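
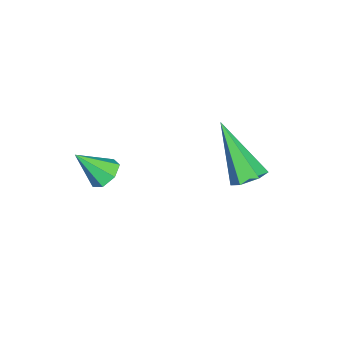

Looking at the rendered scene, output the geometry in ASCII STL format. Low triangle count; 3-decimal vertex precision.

solid 
facet normal 0.407 0.502 -0.763
outer loop
vertex -1.091 1.061 -3.007
vertex -1.389 0.723 -3.388
vertex -1.629 1.223 -3.187
endloop
endfacet
facet normal -0.041 0.679 0.733
outer loop
vertex -1.091 1.061 -3.007
vertex -1.629 1.223 -3.187
vertex -2.251 -0.343 -1.772
endloop
endfacet
facet normal 0.407 0.502 -0.763
outer loop
vertex -1.629 1.223 -3.187
vertex -1.389 0.723 -3.388
vertex -1.927 0.886 -3.568
endloop
endfacet
facet normal -0.835 0.512 0.200
outer loop
vertex -1.629 1.223 -3.187
vertex -1.927 0.886 -3.568
vertex -2.251 -0.343 -1.772
endloop
endfacet
facet normal 0.407 0.503 -0.762
outer loop
vertex -1.927 0.886 -3.568
vertex -1.389 0.723 -3.388
vertex -1.687 0.386 -3.77
endloop
endfacet
facet normal -0.891 -0.284 -0.355
outer loop
vertex -1.927 0.886 -3.568
vertex -1.687 0.386 -3.77
vertex -2.251 -0.343 -1.772
endloop
endfacet
facet normal 0.407 0.504 -0.762
outer loop
vertex -1.687 0.386 -3.77
vertex -1.389 0.723 -3.388
vertex -1.149 0.224 -3.59
endloop
endfacet
facet normal -0.150 -0.915 -0.376
outer loop
vertex -1.687 0.386 -3.77
vertex -1.149 0.224 -3.59
vertex -2.251 -0.343 -1.772
endloop
endfacet
facet normal 0.405 0.504 -0.763
outer loop
vertex -1.149 0.224 -3.59
vertex -1.389 0.723 -3.388
vertex -0.851 0.561 -3.209
endloop
endfacet
facet normal 0.645 -0.748 0.157
outer loop
vertex -1.149 0.224 -3.59
vertex -0.851 0.561 -3.209
vertex -2.251 -0.343 -1.772
endloop
endfacet
facet normal 0.405 0.503 -0.763
outer loop
vertex -0.851 0.561 -3.209
vertex -1.389 0.723 -3.388
vertex -1.091 1.061 -3.007
endloop
endfacet
facet normal 0.700 0.048 0.712
outer loop
vertex -0.851 0.561 -3.209
vertex -1.091 1.061 -3.007
vertex -2.251 -0.343 -1.772
endloop
endfacet
facet normal -0.182 0.657 -0.732
outer loop
vertex 1.873 -2.323 -0.929
vertex 1.552 -2.683 -1.172
vertex 1.422 -2.309 -0.804
endloop
endfacet
facet normal 0.252 0.447 0.858
outer loop
vertex 1.873 -2.323 -0.929
vertex 1.422 -2.309 -0.804
vertex 1.768 -3.457 -0.308
endloop
endfacet
facet normal -0.182 0.657 -0.732
outer loop
vertex 1.422 -2.309 -0.804
vertex 1.552 -2.683 -1.172
vertex 1.069 -2.577 -0.957
endloop
endfacet
facet normal -0.516 0.204 0.832
outer loop
vertex 1.422 -2.309 -0.804
vertex 1.069 -2.577 -0.957
vertex 1.768 -3.457 -0.308
endloop
endfacet
facet normal -0.182 0.657 -0.732
outer loop
vertex 1.069 -2.577 -0.957
vertex 1.552 -2.683 -1.172
vertex 1.08 -2.924 -1.271
endloop
endfacet
facet normal -0.839 -0.379 0.390
outer loop
vertex 1.069 -2.577 -0.957
vertex 1.08 -2.924 -1.271
vertex 1.768 -3.457 -0.308
endloop
endfacet
facet normal -0.182 0.657 -0.732
outer loop
vertex 1.08 -2.924 -1.271
vertex 1.552 -2.683 -1.172
vertex 1.447 -3.09 -1.511
endloop
endfacet
facet normal -0.481 -0.866 -0.136
outer loop
vertex 1.08 -2.924 -1.271
vertex 1.447 -3.09 -1.511
vertex 1.768 -3.457 -0.308
endloop
endfacet
facet normal -0.182 0.657 -0.732
outer loop
vertex 1.447 -3.09 -1.511
vertex 1.552 -2.683 -1.172
vertex 1.894 -2.948 -1.495
endloop
endfacet
facet normal 0.295 -0.889 -0.350
outer loop
vertex 1.447 -3.09 -1.511
vertex 1.894 -2.948 -1.495
vertex 1.768 -3.457 -0.308
endloop
endfacet
facet normal -0.182 0.657 -0.732
outer loop
vertex 1.894 -2.948 -1.495
vertex 1.552 -2.683 -1.172
vertex 2.083 -2.607 -1.236
endloop
endfacet
facet normal 0.898 -0.430 -0.089
outer loop
vertex 1.894 -2.948 -1.495
vertex 2.083 -2.607 -1.236
vertex 1.768 -3.457 -0.308
endloop
endfacet
facet normal -0.182 0.657 -0.732
outer loop
vertex 2.083 -2.607 -1.236
vertex 1.552 -2.683 -1.172
vertex 1.873 -2.323 -0.929
endloop
endfacet
facet normal 0.878 0.164 0.449
outer loop
vertex 2.083 -2.607 -1.236
vertex 1.873 -2.323 -0.929
vertex 1.768 -3.457 -0.308
endloop
endfacet

endsolid


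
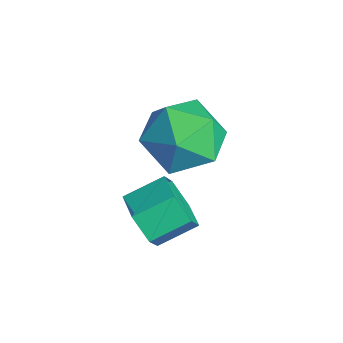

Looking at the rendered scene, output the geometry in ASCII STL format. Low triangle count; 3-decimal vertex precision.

solid 
facet normal -0.531 0.843 -0.089
outer loop
vertex -1.085 -0.746 1.786
vertex -1.919 -1.315 1.367
vertex -1.852 -1.159 2.447
endloop
endfacet
facet normal -0.078 0.884 0.462
outer loop
vertex -1.085 -0.746 1.786
vertex -1.852 -1.159 2.447
vertex -0.797 -1.215 2.732
endloop
endfacet
facet normal 0.583 0.785 0.211
outer loop
vertex -1.085 -0.746 1.786
vertex -0.797 -1.215 2.732
vertex -0.213 -1.405 1.827
endloop
endfacet
facet normal 0.539 0.683 -0.493
outer loop
vertex -1.085 -0.746 1.786
vertex -0.213 -1.405 1.827
vertex -0.906 -1.467 0.984
endloop
endfacet
facet normal -0.149 0.719 -0.679
outer loop
vertex -1.085 -0.746 1.786
vertex -0.906 -1.467 0.984
vertex -1.919 -1.315 1.367
endloop
endfacet
facet normal -0.227 0.348 0.910
outer loop
vertex -0.797 -1.215 2.732
vertex -1.852 -1.159 2.447
vertex -1.454 -2.073 2.896
endloop
endfacet
facet normal -0.959 0.282 0.019
outer loop
vertex -1.852 -1.159 2.447
vertex -1.919 -1.315 1.367
vertex -2.147 -2.135 2.053
endloop
endfacet
facet normal -0.342 0.083 -0.936
outer loop
vertex -1.919 -1.315 1.367
vertex -0.906 -1.467 0.984
vertex -1.563 -2.325 1.148
endloop
endfacet
facet normal 0.771 0.024 -0.636
outer loop
vertex -0.906 -1.467 0.984
vertex -0.213 -1.405 1.827
vertex -0.508 -2.381 1.433
endloop
endfacet
facet normal 0.843 0.188 0.504
outer loop
vertex -0.213 -1.405 1.827
vertex -0.797 -1.215 2.732
vertex -0.441 -2.225 2.513
endloop
endfacet
facet normal -0.539 -0.683 0.493
outer loop
vertex -1.275 -2.794 2.094
vertex -1.454 -2.073 2.896
vertex -2.147 -2.135 2.053
endloop
endfacet
facet normal -0.583 -0.785 -0.211
outer loop
vertex -1.275 -2.794 2.094
vertex -2.147 -2.135 2.053
vertex -1.563 -2.325 1.148
endloop
endfacet
facet normal 0.078 -0.884 -0.462
outer loop
vertex -1.275 -2.794 2.094
vertex -1.563 -2.325 1.148
vertex -0.508 -2.381 1.433
endloop
endfacet
facet normal 0.531 -0.843 0.089
outer loop
vertex -1.275 -2.794 2.094
vertex -0.508 -2.381 1.433
vertex -0.441 -2.225 2.513
endloop
endfacet
facet normal 0.149 -0.719 0.679
outer loop
vertex -1.275 -2.794 2.094
vertex -0.441 -2.225 2.513
vertex -1.454 -2.073 2.896
endloop
endfacet
facet normal -0.771 -0.024 0.636
outer loop
vertex -2.147 -2.135 2.053
vertex -1.454 -2.073 2.896
vertex -1.852 -1.159 2.447
endloop
endfacet
facet normal -0.843 -0.188 -0.504
outer loop
vertex -1.563 -2.325 1.148
vertex -2.147 -2.135 2.053
vertex -1.919 -1.315 1.367
endloop
endfacet
facet normal 0.227 -0.348 -0.910
outer loop
vertex -0.508 -2.381 1.433
vertex -1.563 -2.325 1.148
vertex -0.906 -1.467 0.984
endloop
endfacet
facet normal 0.959 -0.282 -0.019
outer loop
vertex -0.441 -2.225 2.513
vertex -0.508 -2.381 1.433
vertex -0.213 -1.405 1.827
endloop
endfacet
facet normal 0.342 -0.083 0.936
outer loop
vertex -1.454 -2.073 2.896
vertex -0.441 -2.225 2.513
vertex -0.797 -1.215 2.732
endloop
endfacet
facet normal -0.052 -0.910 -0.411
outer loop
vertex 1.188 -3.327 0.921
vertex 0.743 -3.549 1.469
vertex 0.455 -3.255 0.854
endloop
endfacet
facet normal 0.122 0.401 -0.908
outer loop
vertex 1.188 -3.327 0.921
vertex 0.455 -3.255 0.854
vertex 1.242 -2.389 1.343
endloop
endfacet
facet normal 0.122 0.402 -0.908
outer loop
vertex 1.242 -2.389 1.343
vertex 0.455 -3.255 0.854
vertex 0.508 -2.318 1.276
endloop
endfacet
facet normal 0.051 0.911 0.410
outer loop
vertex 1.242 -2.389 1.343
vertex 0.508 -2.318 1.276
vertex 0.797 -2.611 1.891
endloop
endfacet
facet normal -0.052 -0.910 -0.411
outer loop
vertex 0.455 -3.255 0.854
vertex 0.743 -3.549 1.469
vertex 0.01 -3.477 1.402
endloop
endfacet
facet normal -0.797 0.285 -0.532
outer loop
vertex 0.455 -3.255 0.854
vertex 0.01 -3.477 1.402
vertex 0.508 -2.318 1.276
endloop
endfacet
facet normal -0.797 0.285 -0.533
outer loop
vertex 0.508 -2.318 1.276
vertex 0.01 -3.477 1.402
vertex 0.063 -2.539 1.824
endloop
endfacet
facet normal 0.052 0.911 0.410
outer loop
vertex 0.508 -2.318 1.276
vertex 0.063 -2.539 1.824
vertex 0.797 -2.611 1.891
endloop
endfacet
facet normal -0.052 -0.910 -0.411
outer loop
vertex 0.01 -3.477 1.402
vertex 0.743 -3.549 1.469
vertex 0.298 -3.771 2.017
endloop
endfacet
facet normal -0.920 -0.117 0.375
outer loop
vertex 0.01 -3.477 1.402
vertex 0.298 -3.771 2.017
vertex 0.063 -2.539 1.824
endloop
endfacet
facet normal -0.919 -0.116 0.376
outer loop
vertex 0.063 -2.539 1.824
vertex 0.298 -3.771 2.017
vertex 0.352 -2.833 2.439
endloop
endfacet
facet normal 0.052 0.910 0.411
outer loop
vertex 0.063 -2.539 1.824
vertex 0.352 -2.833 2.439
vertex 0.797 -2.611 1.891
endloop
endfacet
facet normal -0.051 -0.911 -0.410
outer loop
vertex 0.298 -3.771 2.017
vertex 0.743 -3.549 1.469
vertex 1.032 -3.842 2.084
endloop
endfacet
facet normal -0.122 -0.401 0.908
outer loop
vertex 0.298 -3.771 2.017
vertex 1.032 -3.842 2.084
vertex 0.352 -2.833 2.439
endloop
endfacet
facet normal -0.122 -0.402 0.908
outer loop
vertex 0.352 -2.833 2.439
vertex 1.032 -3.842 2.084
vertex 1.085 -2.905 2.506
endloop
endfacet
facet normal 0.052 0.910 0.411
outer loop
vertex 0.352 -2.833 2.439
vertex 1.085 -2.905 2.506
vertex 0.797 -2.611 1.891
endloop
endfacet
facet normal -0.052 -0.911 -0.410
outer loop
vertex 1.032 -3.842 2.084
vertex 0.743 -3.549 1.469
vertex 1.477 -3.621 1.536
endloop
endfacet
facet normal 0.797 -0.285 0.532
outer loop
vertex 1.032 -3.842 2.084
vertex 1.477 -3.621 1.536
vertex 1.085 -2.905 2.506
endloop
endfacet
facet normal 0.797 -0.285 0.532
outer loop
vertex 1.085 -2.905 2.506
vertex 1.477 -3.621 1.536
vertex 1.53 -2.683 1.958
endloop
endfacet
facet normal 0.052 0.910 0.411
outer loop
vertex 1.085 -2.905 2.506
vertex 1.53 -2.683 1.958
vertex 0.797 -2.611 1.891
endloop
endfacet
facet normal -0.052 -0.910 -0.411
outer loop
vertex 1.477 -3.621 1.536
vertex 0.743 -3.549 1.469
vertex 1.188 -3.327 0.921
endloop
endfacet
facet normal 0.919 0.117 -0.376
outer loop
vertex 1.477 -3.621 1.536
vertex 1.188 -3.327 0.921
vertex 1.53 -2.683 1.958
endloop
endfacet
facet normal 0.920 0.116 -0.375
outer loop
vertex 1.53 -2.683 1.958
vertex 1.188 -3.327 0.921
vertex 1.242 -2.389 1.343
endloop
endfacet
facet normal 0.052 0.910 0.411
outer loop
vertex 1.53 -2.683 1.958
vertex 1.242 -2.389 1.343
vertex 0.797 -2.611 1.891
endloop
endfacet

endsolid


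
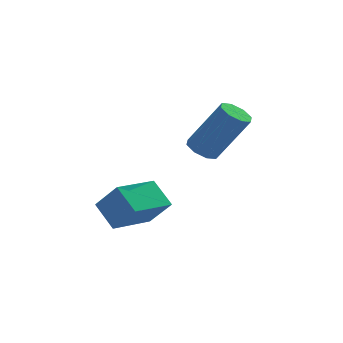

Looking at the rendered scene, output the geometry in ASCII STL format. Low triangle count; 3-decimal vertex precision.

solid 
facet normal -0.523 0.132 -0.842
outer loop
vertex 3.017 2.322 0.021
vertex 2.739 1.87 0.123
vertex 2.676 2.392 0.244
endloop
endfacet
facet normal 0.214 0.977 0.021
outer loop
vertex 3.017 2.322 0.021
vertex 2.676 2.392 0.244
vertex 3.959 2.082 1.536
endloop
endfacet
facet normal 0.215 0.976 0.021
outer loop
vertex 3.959 2.082 1.536
vertex 2.676 2.392 0.244
vertex 3.619 2.152 1.759
endloop
endfacet
facet normal 0.524 -0.134 0.841
outer loop
vertex 3.959 2.082 1.536
vertex 3.619 2.152 1.759
vertex 3.681 1.63 1.637
endloop
endfacet
facet normal -0.523 0.132 -0.842
outer loop
vertex 2.676 2.392 0.244
vertex 2.739 1.87 0.123
vertex 2.372 2.157 0.396
endloop
endfacet
facet normal -0.429 0.812 0.396
outer loop
vertex 2.676 2.392 0.244
vertex 2.372 2.157 0.396
vertex 3.619 2.152 1.759
endloop
endfacet
facet normal -0.429 0.812 0.396
outer loop
vertex 3.619 2.152 1.759
vertex 2.372 2.157 0.396
vertex 3.315 1.917 1.911
endloop
endfacet
facet normal 0.524 -0.134 0.841
outer loop
vertex 3.619 2.152 1.759
vertex 3.315 1.917 1.911
vertex 3.681 1.63 1.637
endloop
endfacet
facet normal -0.523 0.132 -0.842
outer loop
vertex 2.372 2.157 0.396
vertex 2.739 1.87 0.123
vertex 2.283 1.754 0.388
endloop
endfacet
facet normal -0.824 0.171 0.540
outer loop
vertex 2.372 2.157 0.396
vertex 2.283 1.754 0.388
vertex 3.315 1.917 1.911
endloop
endfacet
facet normal -0.824 0.170 0.540
outer loop
vertex 3.315 1.917 1.911
vertex 2.283 1.754 0.388
vertex 3.226 1.514 1.902
endloop
endfacet
facet normal 0.524 -0.135 0.841
outer loop
vertex 3.315 1.917 1.911
vertex 3.226 1.514 1.902
vertex 3.681 1.63 1.637
endloop
endfacet
facet normal -0.523 0.134 -0.842
outer loop
vertex 2.283 1.754 0.388
vertex 2.739 1.87 0.123
vertex 2.461 1.418 0.224
endloop
endfacet
facet normal -0.735 -0.569 0.368
outer loop
vertex 2.283 1.754 0.388
vertex 2.461 1.418 0.224
vertex 3.226 1.514 1.902
endloop
endfacet
facet normal -0.737 -0.567 0.368
outer loop
vertex 3.226 1.514 1.902
vertex 2.461 1.418 0.224
vertex 3.403 1.178 1.739
endloop
endfacet
facet normal 0.524 -0.132 0.841
outer loop
vertex 3.226 1.514 1.902
vertex 3.403 1.178 1.739
vertex 3.681 1.63 1.637
endloop
endfacet
facet normal -0.524 0.134 -0.841
outer loop
vertex 2.461 1.418 0.224
vertex 2.739 1.87 0.123
vertex 2.801 1.348 0.001
endloop
endfacet
facet normal -0.215 -0.976 -0.021
outer loop
vertex 2.461 1.418 0.224
vertex 2.801 1.348 0.001
vertex 3.403 1.178 1.739
endloop
endfacet
facet normal -0.214 -0.977 -0.021
outer loop
vertex 3.403 1.178 1.739
vertex 2.801 1.348 0.001
vertex 3.744 1.108 1.516
endloop
endfacet
facet normal 0.523 -0.132 0.842
outer loop
vertex 3.403 1.178 1.739
vertex 3.744 1.108 1.516
vertex 3.681 1.63 1.637
endloop
endfacet
facet normal -0.524 0.134 -0.841
outer loop
vertex 2.801 1.348 0.001
vertex 2.739 1.87 0.123
vertex 3.105 1.583 -0.151
endloop
endfacet
facet normal 0.429 -0.812 -0.396
outer loop
vertex 2.801 1.348 0.001
vertex 3.105 1.583 -0.151
vertex 3.744 1.108 1.516
endloop
endfacet
facet normal 0.429 -0.812 -0.396
outer loop
vertex 3.744 1.108 1.516
vertex 3.105 1.583 -0.151
vertex 4.048 1.343 1.364
endloop
endfacet
facet normal 0.523 -0.132 0.842
outer loop
vertex 3.744 1.108 1.516
vertex 4.048 1.343 1.364
vertex 3.681 1.63 1.637
endloop
endfacet
facet normal -0.524 0.135 -0.841
outer loop
vertex 3.105 1.583 -0.151
vertex 2.739 1.87 0.123
vertex 3.194 1.986 -0.142
endloop
endfacet
facet normal 0.824 -0.170 -0.540
outer loop
vertex 3.105 1.583 -0.151
vertex 3.194 1.986 -0.142
vertex 4.048 1.343 1.364
endloop
endfacet
facet normal 0.824 -0.171 -0.540
outer loop
vertex 4.048 1.343 1.364
vertex 3.194 1.986 -0.142
vertex 4.137 1.746 1.372
endloop
endfacet
facet normal 0.523 -0.132 0.842
outer loop
vertex 4.048 1.343 1.364
vertex 4.137 1.746 1.372
vertex 3.681 1.63 1.637
endloop
endfacet
facet normal -0.524 0.132 -0.841
outer loop
vertex 3.194 1.986 -0.142
vertex 2.739 1.87 0.123
vertex 3.017 2.322 0.021
endloop
endfacet
facet normal 0.737 0.567 -0.369
outer loop
vertex 3.194 1.986 -0.142
vertex 3.017 2.322 0.021
vertex 4.137 1.746 1.372
endloop
endfacet
facet normal 0.736 0.569 -0.367
outer loop
vertex 4.137 1.746 1.372
vertex 3.017 2.322 0.021
vertex 3.959 2.082 1.536
endloop
endfacet
facet normal 0.523 -0.134 0.842
outer loop
vertex 4.137 1.746 1.372
vertex 3.959 2.082 1.536
vertex 3.681 1.63 1.637
endloop
endfacet
facet normal -0.512 0.394 -0.763
outer loop
vertex -0.496 -0.48 -0.768
vertex 0.6 0.451 -1.022
vertex -0.078 -1.142 -1.39
endloop
endfacet
facet normal -0.750 -0.638 0.174
outer loop
vertex 0.48 -1.571 -0.558
vertex -0.496 -0.48 -0.768
vertex -0.078 -1.142 -1.39
endloop
endfacet
facet normal -0.512 0.394 -0.763
outer loop
vertex -0.078 -1.142 -1.39
vertex 0.6 0.451 -1.022
vertex 1.018 -0.211 -1.644
endloop
endfacet
facet normal 0.418 -0.662 -0.622
outer loop
vertex 1.018 -0.211 -1.644
vertex 0.48 -1.571 -0.558
vertex -0.078 -1.142 -1.39
endloop
endfacet
facet normal -0.418 0.662 0.622
outer loop
vertex -0.496 -0.48 -0.768
vertex 1.158 0.022 -0.19
vertex 0.6 0.451 -1.022
endloop
endfacet
facet normal -0.750 -0.638 0.174
outer loop
vertex 0.062 -0.909 0.064
vertex -0.496 -0.48 -0.768
vertex 0.48 -1.571 -0.558
endloop
endfacet
facet normal -0.418 0.662 0.622
outer loop
vertex 0.062 -0.909 0.064
vertex 1.158 0.022 -0.19
vertex -0.496 -0.48 -0.768
endloop
endfacet
facet normal 0.750 0.638 -0.174
outer loop
vertex 0.6 0.451 -1.022
vertex 1.158 0.022 -0.19
vertex 1.018 -0.211 -1.644
endloop
endfacet
facet normal 0.418 -0.662 -0.622
outer loop
vertex 1.576 -0.64 -0.812
vertex 0.48 -1.571 -0.558
vertex 1.018 -0.211 -1.644
endloop
endfacet
facet normal 0.750 0.638 -0.174
outer loop
vertex 1.018 -0.211 -1.644
vertex 1.158 0.022 -0.19
vertex 1.576 -0.64 -0.812
endloop
endfacet
facet normal 0.512 -0.394 0.763
outer loop
vertex 1.576 -0.64 -0.812
vertex 0.062 -0.909 0.064
vertex 0.48 -1.571 -0.558
endloop
endfacet
facet normal 0.512 -0.394 0.763
outer loop
vertex 1.158 0.022 -0.19
vertex 0.062 -0.909 0.064
vertex 1.576 -0.64 -0.812
endloop
endfacet

endsolid


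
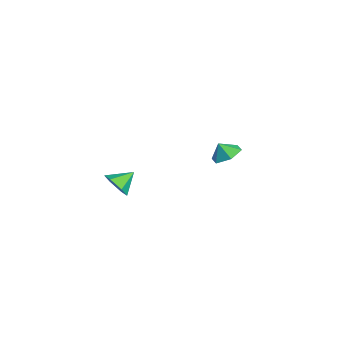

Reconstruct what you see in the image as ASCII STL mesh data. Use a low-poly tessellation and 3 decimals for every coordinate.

solid 
facet normal 0.226 -0.836 -0.500
outer loop
vertex 4.554 -4.117 0.708
vertex 3.663 -4.209 0.46
vertex 4.249 -3.728 -0.08
endloop
endfacet
facet normal 0.675 0.731 0.100
outer loop
vertex 4.554 -4.117 0.708
vertex 4.249 -3.728 -0.08
vertex 3.357 -3.071 1.14
endloop
endfacet
facet normal 0.225 -0.836 -0.500
outer loop
vertex 4.249 -3.728 -0.08
vertex 3.663 -4.209 0.46
vertex 3.357 -3.82 -0.328
endloop
endfacet
facet normal 0.034 0.890 -0.454
outer loop
vertex 4.249 -3.728 -0.08
vertex 3.357 -3.82 -0.328
vertex 3.357 -3.071 1.14
endloop
endfacet
facet normal 0.224 -0.836 -0.500
outer loop
vertex 3.357 -3.82 -0.328
vertex 3.663 -4.209 0.46
vertex 2.771 -4.3 0.212
endloop
endfacet
facet normal -0.754 0.585 -0.298
outer loop
vertex 3.357 -3.82 -0.328
vertex 2.771 -4.3 0.212
vertex 3.357 -3.071 1.14
endloop
endfacet
facet normal 0.224 -0.836 -0.501
outer loop
vertex 2.771 -4.3 0.212
vertex 3.663 -4.209 0.46
vertex 3.077 -4.689 0.999
endloop
endfacet
facet normal -0.904 0.121 0.411
outer loop
vertex 2.771 -4.3 0.212
vertex 3.077 -4.689 0.999
vertex 3.357 -3.071 1.14
endloop
endfacet
facet normal 0.224 -0.836 -0.501
outer loop
vertex 3.077 -4.689 0.999
vertex 3.663 -4.209 0.46
vertex 3.969 -4.598 1.247
endloop
endfacet
facet normal -0.264 -0.038 0.964
outer loop
vertex 3.077 -4.689 0.999
vertex 3.969 -4.598 1.247
vertex 3.357 -3.071 1.14
endloop
endfacet
facet normal 0.226 -0.836 -0.501
outer loop
vertex 3.969 -4.598 1.247
vertex 3.663 -4.209 0.46
vertex 4.554 -4.117 0.708
endloop
endfacet
facet normal 0.525 0.267 0.808
outer loop
vertex 3.969 -4.598 1.247
vertex 4.554 -4.117 0.708
vertex 3.357 -3.071 1.14
endloop
endfacet
facet normal 0.242 0.447 -0.861
outer loop
vertex -0.709 3.977 -1.78
vertex -1.726 4.048 -2.029
vertex -1.261 4.823 -1.496
endloop
endfacet
facet normal 0.447 -0.008 0.894
outer loop
vertex -0.709 3.977 -1.78
vertex -1.261 4.823 -1.496
vertex -1.974 3.592 -1.151
endloop
endfacet
facet normal 0.242 0.447 -0.861
outer loop
vertex -1.261 4.823 -1.496
vertex -1.726 4.048 -2.029
vertex -2.278 4.895 -1.745
endloop
endfacet
facet normal -0.196 0.368 0.909
outer loop
vertex -1.261 4.823 -1.496
vertex -2.278 4.895 -1.745
vertex -1.974 3.592 -1.151
endloop
endfacet
facet normal 0.243 0.447 -0.861
outer loop
vertex -2.278 4.895 -1.745
vertex -1.726 4.048 -2.029
vertex -2.744 4.119 -2.279
endloop
endfacet
facet normal -0.806 0.080 0.587
outer loop
vertex -2.278 4.895 -1.745
vertex -2.744 4.119 -2.279
vertex -1.974 3.592 -1.151
endloop
endfacet
facet normal 0.243 0.447 -0.861
outer loop
vertex -2.744 4.119 -2.279
vertex -1.726 4.048 -2.029
vertex -2.192 3.272 -2.563
endloop
endfacet
facet normal -0.770 -0.586 0.252
outer loop
vertex -2.744 4.119 -2.279
vertex -2.192 3.272 -2.563
vertex -1.974 3.592 -1.151
endloop
endfacet
facet normal 0.243 0.447 -0.861
outer loop
vertex -2.192 3.272 -2.563
vertex -1.726 4.048 -2.029
vertex -1.174 3.201 -2.313
endloop
endfacet
facet normal -0.126 -0.963 0.238
outer loop
vertex -2.192 3.272 -2.563
vertex -1.174 3.201 -2.313
vertex -1.974 3.592 -1.151
endloop
endfacet
facet normal 0.242 0.447 -0.861
outer loop
vertex -1.174 3.201 -2.313
vertex -1.726 4.048 -2.029
vertex -0.709 3.977 -1.78
endloop
endfacet
facet normal 0.483 -0.674 0.559
outer loop
vertex -1.174 3.201 -2.313
vertex -0.709 3.977 -1.78
vertex -1.974 3.592 -1.151
endloop
endfacet

endsolid


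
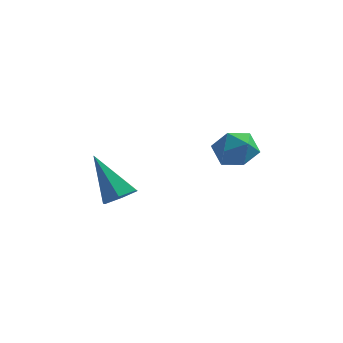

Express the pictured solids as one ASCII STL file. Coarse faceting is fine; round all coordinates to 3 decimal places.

solid 
facet normal 0.344 -0.050 0.937
outer loop
vertex -0.918 1.058 0.222
vertex -1.439 0.474 0.382
vertex -0.711 0.295 0.105
endloop
endfacet
facet normal 0.858 0.158 0.489
outer loop
vertex -0.918 1.058 0.222
vertex -0.711 0.295 0.105
vertex -0.507 0.851 -0.432
endloop
endfacet
facet normal 0.639 0.752 0.163
outer loop
vertex -0.918 1.058 0.222
vertex -0.507 0.851 -0.432
vertex -1.109 1.374 -0.487
endloop
endfacet
facet normal -0.011 0.912 0.410
outer loop
vertex -0.918 1.058 0.222
vertex -1.109 1.374 -0.487
vertex -1.685 1.141 0.016
endloop
endfacet
facet normal -0.194 0.416 0.888
outer loop
vertex -0.918 1.058 0.222
vertex -1.685 1.141 0.016
vertex -1.439 0.474 0.382
endloop
endfacet
facet normal 0.937 -0.350 -0.007
outer loop
vertex -0.507 0.851 -0.432
vertex -0.711 0.295 0.105
vertex -0.775 0.139 -0.676
endloop
endfacet
facet normal 0.105 -0.687 0.719
outer loop
vertex -0.711 0.295 0.105
vertex -1.439 0.474 0.382
vertex -1.351 -0.094 -0.173
endloop
endfacet
facet normal -0.765 0.069 0.640
outer loop
vertex -1.439 0.474 0.382
vertex -1.685 1.141 0.016
vertex -1.953 0.429 -0.228
endloop
endfacet
facet normal -0.471 0.872 -0.136
outer loop
vertex -1.685 1.141 0.016
vertex -1.109 1.374 -0.487
vertex -1.749 0.985 -0.765
endloop
endfacet
facet normal 0.581 0.613 -0.535
outer loop
vertex -1.109 1.374 -0.487
vertex -0.507 0.851 -0.432
vertex -1.021 0.806 -1.042
endloop
endfacet
facet normal 0.011 -0.912 -0.410
outer loop
vertex -1.542 0.222 -0.882
vertex -0.775 0.139 -0.676
vertex -1.351 -0.094 -0.173
endloop
endfacet
facet normal -0.639 -0.752 -0.163
outer loop
vertex -1.542 0.222 -0.882
vertex -1.351 -0.094 -0.173
vertex -1.953 0.429 -0.228
endloop
endfacet
facet normal -0.858 -0.158 -0.489
outer loop
vertex -1.542 0.222 -0.882
vertex -1.953 0.429 -0.228
vertex -1.749 0.985 -0.765
endloop
endfacet
facet normal -0.344 0.050 -0.937
outer loop
vertex -1.542 0.222 -0.882
vertex -1.749 0.985 -0.765
vertex -1.021 0.806 -1.042
endloop
endfacet
facet normal 0.194 -0.416 -0.888
outer loop
vertex -1.542 0.222 -0.882
vertex -1.021 0.806 -1.042
vertex -0.775 0.139 -0.676
endloop
endfacet
facet normal 0.471 -0.872 0.136
outer loop
vertex -1.351 -0.094 -0.173
vertex -0.775 0.139 -0.676
vertex -0.711 0.295 0.105
endloop
endfacet
facet normal -0.581 -0.613 0.535
outer loop
vertex -1.953 0.429 -0.228
vertex -1.351 -0.094 -0.173
vertex -1.439 0.474 0.382
endloop
endfacet
facet normal -0.937 0.350 0.007
outer loop
vertex -1.749 0.985 -0.765
vertex -1.953 0.429 -0.228
vertex -1.685 1.141 0.016
endloop
endfacet
facet normal -0.105 0.687 -0.719
outer loop
vertex -1.021 0.806 -1.042
vertex -1.749 0.985 -0.765
vertex -1.109 1.374 -0.487
endloop
endfacet
facet normal 0.765 -0.069 -0.640
outer loop
vertex -0.775 0.139 -0.676
vertex -1.021 0.806 -1.042
vertex -0.507 0.851 -0.432
endloop
endfacet
facet normal 0.575 -0.223 -0.787
outer loop
vertex -3.144 -2.601 -1.068
vertex -3.474 -3.116 -1.163
vertex -3.642 -2.586 -1.436
endloop
endfacet
facet normal -0.023 0.997 0.071
outer loop
vertex -3.144 -2.601 -1.068
vertex -3.642 -2.586 -1.436
vertex -4.486 -2.724 0.223
endloop
endfacet
facet normal 0.574 -0.224 -0.787
outer loop
vertex -3.642 -2.586 -1.436
vertex -3.474 -3.116 -1.163
vertex -3.973 -3.102 -1.531
endloop
endfacet
facet normal -0.761 0.551 -0.341
outer loop
vertex -3.642 -2.586 -1.436
vertex -3.973 -3.102 -1.531
vertex -4.486 -2.724 0.223
endloop
endfacet
facet normal 0.574 -0.224 -0.787
outer loop
vertex -3.973 -3.102 -1.531
vertex -3.474 -3.116 -1.163
vertex -3.805 -3.632 -1.258
endloop
endfacet
facet normal -0.906 -0.381 -0.183
outer loop
vertex -3.973 -3.102 -1.531
vertex -3.805 -3.632 -1.258
vertex -4.486 -2.724 0.223
endloop
endfacet
facet normal 0.574 -0.223 -0.788
outer loop
vertex -3.805 -3.632 -1.258
vertex -3.474 -3.116 -1.163
vertex -3.306 -3.647 -0.89
endloop
endfacet
facet normal -0.312 -0.867 0.388
outer loop
vertex -3.805 -3.632 -1.258
vertex -3.306 -3.647 -0.89
vertex -4.486 -2.724 0.223
endloop
endfacet
facet normal 0.575 -0.223 -0.787
outer loop
vertex -3.306 -3.647 -0.89
vertex -3.474 -3.116 -1.163
vertex -2.976 -3.131 -0.795
endloop
endfacet
facet normal 0.427 -0.420 0.801
outer loop
vertex -3.306 -3.647 -0.89
vertex -2.976 -3.131 -0.795
vertex -4.486 -2.724 0.223
endloop
endfacet
facet normal 0.575 -0.223 -0.787
outer loop
vertex -2.976 -3.131 -0.795
vertex -3.474 -3.116 -1.163
vertex -3.144 -2.601 -1.068
endloop
endfacet
facet normal 0.571 0.512 0.642
outer loop
vertex -2.976 -3.131 -0.795
vertex -3.144 -2.601 -1.068
vertex -4.486 -2.724 0.223
endloop
endfacet

endsolid


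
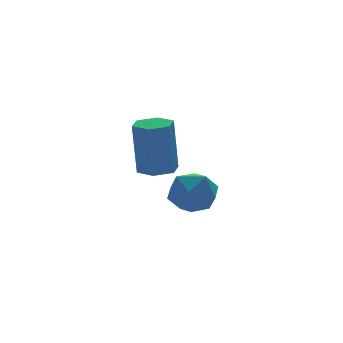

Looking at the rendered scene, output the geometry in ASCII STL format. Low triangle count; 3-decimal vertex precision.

solid 
facet normal 0.058 0.197 0.979
outer loop
vertex 2.057 4.1 0.305
vertex 1.088 3.618 0.459
vertex 2.007 3.03 0.523
endloop
endfacet
facet normal 0.707 0.109 0.698
outer loop
vertex 2.057 4.1 0.305
vertex 2.007 3.03 0.523
vertex 2.7 3.401 -0.237
endloop
endfacet
facet normal 0.789 0.589 0.176
outer loop
vertex 2.057 4.1 0.305
vertex 2.7 3.401 -0.237
vertex 2.208 4.219 -0.771
endloop
endfacet
facet normal 0.189 0.973 0.134
outer loop
vertex 2.057 4.1 0.305
vertex 2.208 4.219 -0.771
vertex 1.212 4.353 -0.341
endloop
endfacet
facet normal -0.263 0.730 0.630
outer loop
vertex 2.057 4.1 0.305
vertex 1.212 4.353 -0.341
vertex 1.088 3.618 0.459
endloop
endfacet
facet normal 0.736 -0.541 0.407
outer loop
vertex 2.7 3.401 -0.237
vertex 2.007 3.03 0.523
vertex 2.128 2.487 -0.419
endloop
endfacet
facet normal -0.316 -0.400 0.860
outer loop
vertex 2.007 3.03 0.523
vertex 1.088 3.618 0.459
vertex 1.132 2.621 0.011
endloop
endfacet
facet normal -0.835 0.464 0.296
outer loop
vertex 1.088 3.618 0.459
vertex 1.212 4.353 -0.341
vertex 0.64 3.439 -0.523
endloop
endfacet
facet normal -0.104 0.856 -0.507
outer loop
vertex 1.212 4.353 -0.341
vertex 2.208 4.219 -0.771
vertex 1.333 3.81 -1.283
endloop
endfacet
facet normal 0.867 0.235 -0.439
outer loop
vertex 2.208 4.219 -0.771
vertex 2.7 3.401 -0.237
vertex 2.252 3.222 -1.219
endloop
endfacet
facet normal -0.189 -0.973 -0.134
outer loop
vertex 1.283 2.74 -1.065
vertex 2.128 2.487 -0.419
vertex 1.132 2.621 0.011
endloop
endfacet
facet normal -0.789 -0.589 -0.176
outer loop
vertex 1.283 2.74 -1.065
vertex 1.132 2.621 0.011
vertex 0.64 3.439 -0.523
endloop
endfacet
facet normal -0.707 -0.109 -0.698
outer loop
vertex 1.283 2.74 -1.065
vertex 0.64 3.439 -0.523
vertex 1.333 3.81 -1.283
endloop
endfacet
facet normal -0.058 -0.197 -0.979
outer loop
vertex 1.283 2.74 -1.065
vertex 1.333 3.81 -1.283
vertex 2.252 3.222 -1.219
endloop
endfacet
facet normal 0.263 -0.730 -0.630
outer loop
vertex 1.283 2.74 -1.065
vertex 2.252 3.222 -1.219
vertex 2.128 2.487 -0.419
endloop
endfacet
facet normal 0.104 -0.856 0.507
outer loop
vertex 1.132 2.621 0.011
vertex 2.128 2.487 -0.419
vertex 2.007 3.03 0.523
endloop
endfacet
facet normal -0.867 -0.235 0.439
outer loop
vertex 0.64 3.439 -0.523
vertex 1.132 2.621 0.011
vertex 1.088 3.618 0.459
endloop
endfacet
facet normal -0.736 0.541 -0.407
outer loop
vertex 1.333 3.81 -1.283
vertex 0.64 3.439 -0.523
vertex 1.212 4.353 -0.341
endloop
endfacet
facet normal 0.316 0.400 -0.860
outer loop
vertex 2.252 3.222 -1.219
vertex 1.333 3.81 -1.283
vertex 2.208 4.219 -0.771
endloop
endfacet
facet normal 0.835 -0.464 -0.296
outer loop
vertex 2.128 2.487 -0.419
vertex 2.252 3.222 -1.219
vertex 2.7 3.401 -0.237
endloop
endfacet
facet normal 0.081 0.002 -0.997
outer loop
vertex -0.65 -0.277 2.498
vertex -1.382 -0.188 2.439
vertex -0.94 0.404 2.476
endloop
endfacet
facet normal 0.917 0.393 0.075
outer loop
vertex -0.65 -0.277 2.498
vertex -0.94 0.404 2.476
vertex -0.825 -0.281 4.661
endloop
endfacet
facet normal 0.916 0.393 0.075
outer loop
vertex -0.825 -0.281 4.661
vertex -0.94 0.404 2.476
vertex -1.115 0.399 4.639
endloop
endfacet
facet normal -0.082 -0.003 0.997
outer loop
vertex -0.825 -0.281 4.661
vertex -1.115 0.399 4.639
vertex -1.558 -0.192 4.601
endloop
endfacet
facet normal 0.081 0.002 -0.997
outer loop
vertex -0.94 0.404 2.476
vertex -1.382 -0.188 2.439
vertex -1.672 0.493 2.417
endloop
endfacet
facet normal 0.120 0.993 0.012
outer loop
vertex -0.94 0.404 2.476
vertex -1.672 0.493 2.417
vertex -1.115 0.399 4.639
endloop
endfacet
facet normal 0.120 0.993 0.012
outer loop
vertex -1.115 0.399 4.639
vertex -1.672 0.493 2.417
vertex -1.847 0.488 4.58
endloop
endfacet
facet normal -0.081 -0.004 0.997
outer loop
vertex -1.115 0.399 4.639
vertex -1.847 0.488 4.58
vertex -1.558 -0.192 4.601
endloop
endfacet
facet normal 0.082 0.003 -0.997
outer loop
vertex -1.672 0.493 2.417
vertex -1.382 -0.188 2.439
vertex -2.115 -0.099 2.379
endloop
endfacet
facet normal -0.797 0.601 -0.063
outer loop
vertex -1.672 0.493 2.417
vertex -2.115 -0.099 2.379
vertex -1.847 0.488 4.58
endloop
endfacet
facet normal -0.797 0.601 -0.063
outer loop
vertex -1.847 0.488 4.58
vertex -2.115 -0.099 2.379
vertex -2.29 -0.103 4.542
endloop
endfacet
facet normal -0.081 -0.004 0.997
outer loop
vertex -1.847 0.488 4.58
vertex -2.29 -0.103 4.542
vertex -1.558 -0.192 4.601
endloop
endfacet
facet normal 0.082 0.003 -0.997
outer loop
vertex -2.115 -0.099 2.379
vertex -1.382 -0.188 2.439
vertex -1.825 -0.779 2.401
endloop
endfacet
facet normal -0.916 -0.393 -0.075
outer loop
vertex -2.115 -0.099 2.379
vertex -1.825 -0.779 2.401
vertex -2.29 -0.103 4.542
endloop
endfacet
facet normal -0.917 -0.393 -0.075
outer loop
vertex -2.29 -0.103 4.542
vertex -1.825 -0.779 2.401
vertex -2.0 -0.784 4.564
endloop
endfacet
facet normal -0.081 -0.002 0.997
outer loop
vertex -2.29 -0.103 4.542
vertex -2.0 -0.784 4.564
vertex -1.558 -0.192 4.601
endloop
endfacet
facet normal 0.081 0.004 -0.997
outer loop
vertex -1.825 -0.779 2.401
vertex -1.382 -0.188 2.439
vertex -1.093 -0.868 2.46
endloop
endfacet
facet normal -0.120 -0.993 -0.012
outer loop
vertex -1.825 -0.779 2.401
vertex -1.093 -0.868 2.46
vertex -2.0 -0.784 4.564
endloop
endfacet
facet normal -0.120 -0.993 -0.012
outer loop
vertex -2.0 -0.784 4.564
vertex -1.093 -0.868 2.46
vertex -1.268 -0.873 4.623
endloop
endfacet
facet normal -0.081 -0.002 0.997
outer loop
vertex -2.0 -0.784 4.564
vertex -1.268 -0.873 4.623
vertex -1.558 -0.192 4.601
endloop
endfacet
facet normal 0.081 0.004 -0.997
outer loop
vertex -1.093 -0.868 2.46
vertex -1.382 -0.188 2.439
vertex -0.65 -0.277 2.498
endloop
endfacet
facet normal 0.797 -0.601 0.063
outer loop
vertex -1.093 -0.868 2.46
vertex -0.65 -0.277 2.498
vertex -1.268 -0.873 4.623
endloop
endfacet
facet normal 0.797 -0.601 0.063
outer loop
vertex -1.268 -0.873 4.623
vertex -0.65 -0.277 2.498
vertex -0.825 -0.281 4.661
endloop
endfacet
facet normal -0.082 -0.003 0.997
outer loop
vertex -1.268 -0.873 4.623
vertex -0.825 -0.281 4.661
vertex -1.558 -0.192 4.601
endloop
endfacet

endsolid


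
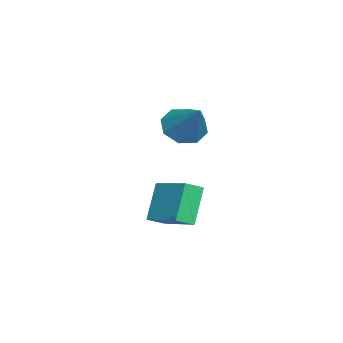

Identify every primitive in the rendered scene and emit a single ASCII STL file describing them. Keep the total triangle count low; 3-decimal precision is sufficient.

solid 
facet normal -0.683 -0.661 -0.310
outer loop
vertex 1.998 -3.314 -2.326
vertex 1.577 -2.71 -2.687
vertex 2.881 -3.554 -3.759
endloop
endfacet
facet normal 0.514 -0.737 0.440
outer loop
vertex 4.083 -2.39 -3.213
vertex 1.998 -3.314 -2.326
vertex 2.881 -3.554 -3.759
endloop
endfacet
facet normal -0.683 -0.662 -0.310
outer loop
vertex 2.881 -3.554 -3.759
vertex 1.577 -2.71 -2.687
vertex 2.459 -2.95 -4.119
endloop
endfacet
facet normal 0.519 -0.140 -0.843
outer loop
vertex 2.459 -2.95 -4.119
vertex 4.083 -2.39 -3.213
vertex 2.881 -3.554 -3.759
endloop
endfacet
facet normal -0.520 0.141 0.843
outer loop
vertex 1.998 -3.314 -2.326
vertex 2.779 -1.546 -2.141
vertex 1.577 -2.71 -2.687
endloop
endfacet
facet normal 0.514 -0.737 0.440
outer loop
vertex 3.201 -2.15 -1.781
vertex 1.998 -3.314 -2.326
vertex 4.083 -2.39 -3.213
endloop
endfacet
facet normal -0.518 0.141 0.844
outer loop
vertex 3.201 -2.15 -1.781
vertex 2.779 -1.546 -2.141
vertex 1.998 -3.314 -2.326
endloop
endfacet
facet normal -0.514 0.737 -0.440
outer loop
vertex 1.577 -2.71 -2.687
vertex 2.779 -1.546 -2.141
vertex 2.459 -2.95 -4.119
endloop
endfacet
facet normal 0.519 -0.142 -0.843
outer loop
vertex 3.662 -1.786 -3.574
vertex 4.083 -2.39 -3.213
vertex 2.459 -2.95 -4.119
endloop
endfacet
facet normal -0.514 0.737 -0.440
outer loop
vertex 2.459 -2.95 -4.119
vertex 2.779 -1.546 -2.141
vertex 3.662 -1.786 -3.574
endloop
endfacet
facet normal 0.683 0.661 0.310
outer loop
vertex 3.662 -1.786 -3.574
vertex 3.201 -2.15 -1.781
vertex 4.083 -2.39 -3.213
endloop
endfacet
facet normal 0.683 0.662 0.310
outer loop
vertex 2.779 -1.546 -2.141
vertex 3.201 -2.15 -1.781
vertex 3.662 -1.786 -3.574
endloop
endfacet
facet normal -0.648 -0.373 -0.664
outer loop
vertex 2.718 -2.436 -0.038
vertex 2.053 -2.307 0.539
vertex 2.431 -1.821 -0.103
endloop
endfacet
facet normal 0.846 0.352 -0.401
outer loop
vertex 2.718 -2.436 -0.038
vertex 2.431 -1.821 -0.103
vertex 3.227 -1.633 1.741
endloop
endfacet
facet normal -0.648 -0.373 -0.664
outer loop
vertex 2.431 -1.821 -0.103
vertex 2.053 -2.307 0.539
vertex 1.923 -1.492 0.208
endloop
endfacet
facet normal 0.405 0.875 -0.264
outer loop
vertex 2.431 -1.821 -0.103
vertex 1.923 -1.492 0.208
vertex 3.227 -1.633 1.741
endloop
endfacet
facet normal -0.648 -0.373 -0.664
outer loop
vertex 1.923 -1.492 0.208
vertex 2.053 -2.307 0.539
vertex 1.491 -1.64 0.713
endloop
endfacet
facet normal -0.115 0.976 0.188
outer loop
vertex 1.923 -1.492 0.208
vertex 1.491 -1.64 0.713
vertex 3.227 -1.633 1.741
endloop
endfacet
facet normal -0.648 -0.373 -0.663
outer loop
vertex 1.491 -1.64 0.713
vertex 2.053 -2.307 0.539
vertex 1.388 -2.179 1.117
endloop
endfacet
facet normal -0.411 0.596 0.690
outer loop
vertex 1.491 -1.64 0.713
vertex 1.388 -2.179 1.117
vertex 3.227 -1.633 1.741
endloop
endfacet
facet normal -0.648 -0.373 -0.663
outer loop
vertex 1.388 -2.179 1.117
vertex 2.053 -2.307 0.539
vertex 1.675 -2.793 1.182
endloop
endfacet
facet normal -0.309 -0.044 0.950
outer loop
vertex 1.388 -2.179 1.117
vertex 1.675 -2.793 1.182
vertex 3.227 -1.633 1.741
endloop
endfacet
facet normal -0.649 -0.373 -0.663
outer loop
vertex 1.675 -2.793 1.182
vertex 2.053 -2.307 0.539
vertex 2.183 -3.123 0.871
endloop
endfacet
facet normal 0.130 -0.566 0.814
outer loop
vertex 1.675 -2.793 1.182
vertex 2.183 -3.123 0.871
vertex 3.227 -1.633 1.741
endloop
endfacet
facet normal -0.649 -0.373 -0.663
outer loop
vertex 2.183 -3.123 0.871
vertex 2.053 -2.307 0.539
vertex 2.615 -2.975 0.365
endloop
endfacet
facet normal 0.651 -0.667 0.361
outer loop
vertex 2.183 -3.123 0.871
vertex 2.615 -2.975 0.365
vertex 3.227 -1.633 1.741
endloop
endfacet
facet normal -0.648 -0.373 -0.664
outer loop
vertex 2.615 -2.975 0.365
vertex 2.053 -2.307 0.539
vertex 2.718 -2.436 -0.038
endloop
endfacet
facet normal 0.947 -0.287 -0.142
outer loop
vertex 2.615 -2.975 0.365
vertex 2.718 -2.436 -0.038
vertex 3.227 -1.633 1.741
endloop
endfacet

endsolid


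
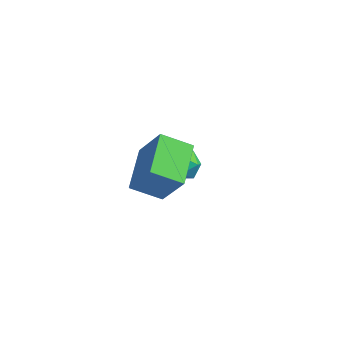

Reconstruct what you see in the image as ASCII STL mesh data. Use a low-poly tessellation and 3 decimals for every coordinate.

solid 
facet normal -0.551 0.000 -0.834
outer loop
vertex 1.155 -1.68 1.58
vertex 1.973 -1.06 1.04
vertex 1.874 -3.04 1.105
endloop
endfacet
facet normal -0.705 -0.535 0.465
outer loop
vertex 2.727 -3.04 2.4
vertex 1.155 -1.68 1.58
vertex 1.874 -3.04 1.105
endloop
endfacet
facet normal -0.550 0.000 -0.835
outer loop
vertex 1.874 -3.04 1.105
vertex 1.973 -1.06 1.04
vertex 2.692 -2.42 0.566
endloop
endfacet
facet normal 0.447 -0.845 -0.294
outer loop
vertex 2.692 -2.42 0.566
vertex 2.727 -3.04 2.4
vertex 1.874 -3.04 1.105
endloop
endfacet
facet normal -0.446 0.845 0.294
outer loop
vertex 1.155 -1.68 1.58
vertex 2.826 -1.06 2.335
vertex 1.973 -1.06 1.04
endloop
endfacet
facet normal -0.705 -0.535 0.465
outer loop
vertex 2.008 -1.68 2.874
vertex 1.155 -1.68 1.58
vertex 2.727 -3.04 2.4
endloop
endfacet
facet normal -0.447 0.845 0.294
outer loop
vertex 2.008 -1.68 2.874
vertex 2.826 -1.06 2.335
vertex 1.155 -1.68 1.58
endloop
endfacet
facet normal 0.706 0.535 -0.465
outer loop
vertex 1.973 -1.06 1.04
vertex 2.826 -1.06 2.335
vertex 2.692 -2.42 0.566
endloop
endfacet
facet normal 0.446 -0.845 -0.294
outer loop
vertex 3.545 -2.42 1.86
vertex 2.727 -3.04 2.4
vertex 2.692 -2.42 0.566
endloop
endfacet
facet normal 0.705 0.535 -0.465
outer loop
vertex 2.692 -2.42 0.566
vertex 2.826 -1.06 2.335
vertex 3.545 -2.42 1.86
endloop
endfacet
facet normal 0.551 0.000 0.835
outer loop
vertex 3.545 -2.42 1.86
vertex 2.008 -1.68 2.874
vertex 2.727 -3.04 2.4
endloop
endfacet
facet normal 0.551 -0.001 0.835
outer loop
vertex 2.826 -1.06 2.335
vertex 2.008 -1.68 2.874
vertex 3.545 -2.42 1.86
endloop
endfacet
facet normal -0.928 0.373 0.008
outer loop
vertex 0.078 1.99 -1.931
vertex -0.165 1.389 -2.115
vertex -0.099 1.54 -1.462
endloop
endfacet
facet normal -0.515 0.707 0.484
outer loop
vertex 0.078 1.99 -1.931
vertex -0.099 1.54 -1.462
vertex 0.465 1.9 -1.388
endloop
endfacet
facet normal 0.041 0.990 0.135
outer loop
vertex 0.078 1.99 -1.931
vertex 0.465 1.9 -1.388
vertex 0.748 1.971 -1.995
endloop
endfacet
facet normal -0.030 0.830 -0.557
outer loop
vertex 0.078 1.99 -1.931
vertex 0.748 1.971 -1.995
vertex 0.358 1.656 -2.444
endloop
endfacet
facet normal -0.629 0.449 -0.635
outer loop
vertex 0.078 1.99 -1.931
vertex 0.358 1.656 -2.444
vertex -0.165 1.389 -2.115
endloop
endfacet
facet normal -0.263 0.219 0.940
outer loop
vertex 0.465 1.9 -1.388
vertex -0.099 1.54 -1.462
vertex 0.462 1.244 -1.236
endloop
endfacet
facet normal -0.932 -0.322 0.169
outer loop
vertex -0.099 1.54 -1.462
vertex -0.165 1.389 -2.115
vertex 0.072 0.929 -1.685
endloop
endfacet
facet normal -0.447 -0.200 -0.872
outer loop
vertex -0.165 1.389 -2.115
vertex 0.358 1.656 -2.444
vertex 0.355 1.0 -2.292
endloop
endfacet
facet normal 0.520 0.418 -0.745
outer loop
vertex 0.358 1.656 -2.444
vertex 0.748 1.971 -1.995
vertex 0.919 1.36 -2.218
endloop
endfacet
facet normal 0.634 0.677 0.375
outer loop
vertex 0.748 1.971 -1.995
vertex 0.465 1.9 -1.388
vertex 0.985 1.511 -1.565
endloop
endfacet
facet normal 0.030 -0.830 0.557
outer loop
vertex 0.742 0.91 -1.749
vertex 0.462 1.244 -1.236
vertex 0.072 0.929 -1.685
endloop
endfacet
facet normal -0.041 -0.990 -0.135
outer loop
vertex 0.742 0.91 -1.749
vertex 0.072 0.929 -1.685
vertex 0.355 1.0 -2.292
endloop
endfacet
facet normal 0.515 -0.707 -0.484
outer loop
vertex 0.742 0.91 -1.749
vertex 0.355 1.0 -2.292
vertex 0.919 1.36 -2.218
endloop
endfacet
facet normal 0.928 -0.373 -0.008
outer loop
vertex 0.742 0.91 -1.749
vertex 0.919 1.36 -2.218
vertex 0.985 1.511 -1.565
endloop
endfacet
facet normal 0.629 -0.449 0.635
outer loop
vertex 0.742 0.91 -1.749
vertex 0.985 1.511 -1.565
vertex 0.462 1.244 -1.236
endloop
endfacet
facet normal -0.520 -0.418 0.745
outer loop
vertex 0.072 0.929 -1.685
vertex 0.462 1.244 -1.236
vertex -0.099 1.54 -1.462
endloop
endfacet
facet normal -0.634 -0.677 -0.375
outer loop
vertex 0.355 1.0 -2.292
vertex 0.072 0.929 -1.685
vertex -0.165 1.389 -2.115
endloop
endfacet
facet normal 0.263 -0.219 -0.940
outer loop
vertex 0.919 1.36 -2.218
vertex 0.355 1.0 -2.292
vertex 0.358 1.656 -2.444
endloop
endfacet
facet normal 0.932 0.322 -0.169
outer loop
vertex 0.985 1.511 -1.565
vertex 0.919 1.36 -2.218
vertex 0.748 1.971 -1.995
endloop
endfacet
facet normal 0.447 0.200 0.872
outer loop
vertex 0.462 1.244 -1.236
vertex 0.985 1.511 -1.565
vertex 0.465 1.9 -1.388
endloop
endfacet

endsolid


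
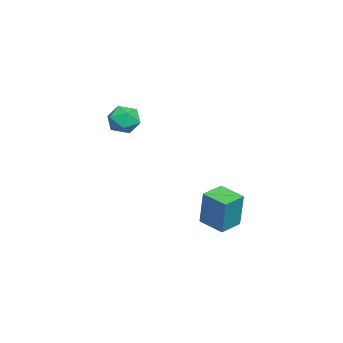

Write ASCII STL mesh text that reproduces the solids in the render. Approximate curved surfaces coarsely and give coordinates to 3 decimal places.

solid 
facet normal 0.229 0.807 0.545
outer loop
vertex 1.131 -0.328 2.239
vertex 0.539 -0.563 2.836
vertex 1.363 -0.843 2.904
endloop
endfacet
facet normal 0.795 0.581 0.173
outer loop
vertex 1.131 -0.328 2.239
vertex 1.363 -0.843 2.904
vertex 1.659 -1.009 2.1
endloop
endfacet
facet normal 0.621 0.587 -0.519
outer loop
vertex 1.131 -0.328 2.239
vertex 1.659 -1.009 2.1
vertex 1.018 -0.831 1.534
endloop
endfacet
facet normal -0.053 0.817 -0.574
outer loop
vertex 1.131 -0.328 2.239
vertex 1.018 -0.831 1.534
vertex 0.326 -0.556 1.989
endloop
endfacet
facet normal -0.295 0.952 0.082
outer loop
vertex 1.131 -0.328 2.239
vertex 0.326 -0.556 1.989
vertex 0.539 -0.563 2.836
endloop
endfacet
facet normal 0.928 -0.094 0.361
outer loop
vertex 1.659 -1.009 2.1
vertex 1.363 -0.843 2.904
vertex 1.394 -1.664 2.611
endloop
endfacet
facet normal 0.012 0.271 0.963
outer loop
vertex 1.363 -0.843 2.904
vertex 0.539 -0.563 2.836
vertex 0.702 -1.389 3.066
endloop
endfacet
facet normal -0.836 0.505 0.214
outer loop
vertex 0.539 -0.563 2.836
vertex 0.326 -0.556 1.989
vertex 0.061 -1.211 2.5
endloop
endfacet
facet normal -0.444 0.286 -0.849
outer loop
vertex 0.326 -0.556 1.989
vertex 1.018 -0.831 1.534
vertex 0.357 -1.377 1.696
endloop
endfacet
facet normal 0.646 -0.084 -0.758
outer loop
vertex 1.018 -0.831 1.534
vertex 1.659 -1.009 2.1
vertex 1.181 -1.657 1.764
endloop
endfacet
facet normal 0.053 -0.817 0.574
outer loop
vertex 0.589 -1.892 2.361
vertex 1.394 -1.664 2.611
vertex 0.702 -1.389 3.066
endloop
endfacet
facet normal -0.621 -0.587 0.519
outer loop
vertex 0.589 -1.892 2.361
vertex 0.702 -1.389 3.066
vertex 0.061 -1.211 2.5
endloop
endfacet
facet normal -0.795 -0.581 -0.173
outer loop
vertex 0.589 -1.892 2.361
vertex 0.061 -1.211 2.5
vertex 0.357 -1.377 1.696
endloop
endfacet
facet normal -0.229 -0.807 -0.545
outer loop
vertex 0.589 -1.892 2.361
vertex 0.357 -1.377 1.696
vertex 1.181 -1.657 1.764
endloop
endfacet
facet normal 0.295 -0.952 -0.082
outer loop
vertex 0.589 -1.892 2.361
vertex 1.181 -1.657 1.764
vertex 1.394 -1.664 2.611
endloop
endfacet
facet normal 0.444 -0.286 0.849
outer loop
vertex 0.702 -1.389 3.066
vertex 1.394 -1.664 2.611
vertex 1.363 -0.843 2.904
endloop
endfacet
facet normal -0.646 0.084 0.758
outer loop
vertex 0.061 -1.211 2.5
vertex 0.702 -1.389 3.066
vertex 0.539 -0.563 2.836
endloop
endfacet
facet normal -0.928 0.094 -0.361
outer loop
vertex 0.357 -1.377 1.696
vertex 0.061 -1.211 2.5
vertex 0.326 -0.556 1.989
endloop
endfacet
facet normal -0.012 -0.271 -0.963
outer loop
vertex 1.181 -1.657 1.764
vertex 0.357 -1.377 1.696
vertex 1.018 -0.831 1.534
endloop
endfacet
facet normal 0.836 -0.505 -0.214
outer loop
vertex 1.394 -1.664 2.611
vertex 1.181 -1.657 1.764
vertex 1.659 -1.009 2.1
endloop
endfacet
facet normal -0.574 -0.797 0.189
outer loop
vertex 0.575 2.439 -2.313
vertex -0.398 3.167 -2.198
vertex 0.201 2.246 -4.258
endloop
endfacet
facet normal 0.797 -0.596 -0.094
outer loop
vertex 0.998 3.353 -4.522
vertex 0.575 2.439 -2.313
vertex 0.201 2.246 -4.258
endloop
endfacet
facet normal -0.573 -0.797 0.190
outer loop
vertex 0.201 2.246 -4.258
vertex -0.398 3.167 -2.198
vertex -0.772 2.973 -4.143
endloop
endfacet
facet normal -0.188 -0.097 -0.977
outer loop
vertex -0.772 2.973 -4.143
vertex 0.998 3.353 -4.522
vertex 0.201 2.246 -4.258
endloop
endfacet
facet normal 0.188 0.097 0.977
outer loop
vertex 0.575 2.439 -2.313
vertex 0.399 4.274 -2.462
vertex -0.398 3.167 -2.198
endloop
endfacet
facet normal 0.797 -0.596 -0.094
outer loop
vertex 1.372 3.547 -2.577
vertex 0.575 2.439 -2.313
vertex 0.998 3.353 -4.522
endloop
endfacet
facet normal 0.188 0.097 0.977
outer loop
vertex 1.372 3.547 -2.577
vertex 0.399 4.274 -2.462
vertex 0.575 2.439 -2.313
endloop
endfacet
facet normal -0.797 0.596 0.094
outer loop
vertex -0.398 3.167 -2.198
vertex 0.399 4.274 -2.462
vertex -0.772 2.973 -4.143
endloop
endfacet
facet normal -0.188 -0.097 -0.977
outer loop
vertex 0.025 4.081 -4.407
vertex 0.998 3.353 -4.522
vertex -0.772 2.973 -4.143
endloop
endfacet
facet normal -0.797 0.596 0.094
outer loop
vertex -0.772 2.973 -4.143
vertex 0.399 4.274 -2.462
vertex 0.025 4.081 -4.407
endloop
endfacet
facet normal 0.574 0.797 -0.190
outer loop
vertex 0.025 4.081 -4.407
vertex 1.372 3.547 -2.577
vertex 0.998 3.353 -4.522
endloop
endfacet
facet normal 0.573 0.797 -0.189
outer loop
vertex 0.399 4.274 -2.462
vertex 1.372 3.547 -2.577
vertex 0.025 4.081 -4.407
endloop
endfacet

endsolid


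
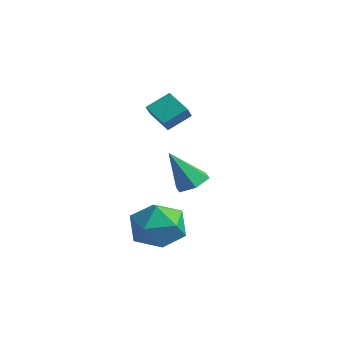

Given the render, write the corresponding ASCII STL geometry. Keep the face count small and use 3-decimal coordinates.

solid 
facet normal 0.261 0.426 -0.866
outer loop
vertex 0.157 0.321 -2.245
vertex -0.59 0.704 -2.282
vertex 0.057 1.081 -1.901
endloop
endfacet
facet normal 0.810 -0.150 0.567
outer loop
vertex 0.157 0.321 -2.245
vertex 0.057 1.081 -1.901
vertex -1.11 -0.144 -0.558
endloop
endfacet
facet normal 0.262 0.426 -0.866
outer loop
vertex 0.057 1.081 -1.901
vertex -0.59 0.704 -2.282
vertex -0.689 1.464 -1.938
endloop
endfacet
facet normal 0.264 0.588 0.765
outer loop
vertex 0.057 1.081 -1.901
vertex -0.689 1.464 -1.938
vertex -1.11 -0.144 -0.558
endloop
endfacet
facet normal 0.262 0.426 -0.866
outer loop
vertex -0.689 1.464 -1.938
vertex -0.59 0.704 -2.282
vertex -1.336 1.087 -2.319
endloop
endfacet
facet normal -0.636 0.592 0.495
outer loop
vertex -0.689 1.464 -1.938
vertex -1.336 1.087 -2.319
vertex -1.11 -0.144 -0.558
endloop
endfacet
facet normal 0.262 0.426 -0.866
outer loop
vertex -1.336 1.087 -2.319
vertex -0.59 0.704 -2.282
vertex -1.237 0.327 -2.663
endloop
endfacet
facet normal -0.990 -0.142 0.028
outer loop
vertex -1.336 1.087 -2.319
vertex -1.237 0.327 -2.663
vertex -1.11 -0.144 -0.558
endloop
endfacet
facet normal 0.261 0.426 -0.866
outer loop
vertex -1.237 0.327 -2.663
vertex -0.59 0.704 -2.282
vertex -0.49 -0.056 -2.626
endloop
endfacet
facet normal -0.443 -0.880 -0.170
outer loop
vertex -1.237 0.327 -2.663
vertex -0.49 -0.056 -2.626
vertex -1.11 -0.144 -0.558
endloop
endfacet
facet normal 0.261 0.426 -0.866
outer loop
vertex -0.49 -0.056 -2.626
vertex -0.59 0.704 -2.282
vertex 0.157 0.321 -2.245
endloop
endfacet
facet normal 0.457 -0.884 0.099
outer loop
vertex -0.49 -0.056 -2.626
vertex 0.157 0.321 -2.245
vertex -1.11 -0.144 -0.558
endloop
endfacet
facet normal -0.491 0.581 -0.648
outer loop
vertex -0.891 -0.049 2.495
vertex 0.143 0.1 1.845
vertex -1.17 -1.031 1.826
endloop
endfacet
facet normal -0.840 -0.121 0.529
outer loop
vertex -0.723 -1.56 2.415
vertex -0.891 -0.049 2.495
vertex -1.17 -1.031 1.826
endloop
endfacet
facet normal -0.492 0.582 -0.648
outer loop
vertex -1.17 -1.031 1.826
vertex 0.143 0.1 1.845
vertex -0.137 -0.881 1.176
endloop
endfacet
facet normal -0.229 -0.804 -0.549
outer loop
vertex -0.137 -0.881 1.176
vertex -0.723 -1.56 2.415
vertex -1.17 -1.031 1.826
endloop
endfacet
facet normal 0.229 0.804 0.549
outer loop
vertex -0.891 -0.049 2.495
vertex 0.59 -0.429 2.434
vertex 0.143 0.1 1.845
endloop
endfacet
facet normal -0.840 -0.121 0.529
outer loop
vertex -0.443 -0.579 3.084
vertex -0.891 -0.049 2.495
vertex -0.723 -1.56 2.415
endloop
endfacet
facet normal 0.229 0.804 0.549
outer loop
vertex -0.443 -0.579 3.084
vertex 0.59 -0.429 2.434
vertex -0.891 -0.049 2.495
endloop
endfacet
facet normal 0.840 0.121 -0.529
outer loop
vertex 0.143 0.1 1.845
vertex 0.59 -0.429 2.434
vertex -0.137 -0.881 1.176
endloop
endfacet
facet normal -0.229 -0.804 -0.549
outer loop
vertex 0.311 -1.411 1.765
vertex -0.723 -1.56 2.415
vertex -0.137 -0.881 1.176
endloop
endfacet
facet normal 0.840 0.122 -0.529
outer loop
vertex -0.137 -0.881 1.176
vertex 0.59 -0.429 2.434
vertex 0.311 -1.411 1.765
endloop
endfacet
facet normal 0.491 -0.582 0.648
outer loop
vertex 0.311 -1.411 1.765
vertex -0.443 -0.579 3.084
vertex -0.723 -1.56 2.415
endloop
endfacet
facet normal 0.492 -0.581 0.648
outer loop
vertex 0.59 -0.429 2.434
vertex -0.443 -0.579 3.084
vertex 0.311 -1.411 1.765
endloop
endfacet
facet normal -0.128 0.391 0.912
outer loop
vertex 3.371 -2.74 -1.716
vertex 2.255 -3.298 -1.633
vertex 3.281 -3.892 -1.235
endloop
endfacet
facet normal 0.564 0.280 0.777
outer loop
vertex 3.371 -2.74 -1.716
vertex 3.281 -3.892 -1.235
vertex 4.218 -3.612 -2.016
endloop
endfacet
facet normal 0.736 0.650 0.190
outer loop
vertex 3.371 -2.74 -1.716
vertex 4.218 -3.612 -2.016
vertex 3.769 -2.845 -2.898
endloop
endfacet
facet normal 0.150 0.988 -0.037
outer loop
vertex 3.371 -2.74 -1.716
vertex 3.769 -2.845 -2.898
vertex 2.556 -2.652 -2.661
endloop
endfacet
facet normal -0.384 0.828 0.408
outer loop
vertex 3.371 -2.74 -1.716
vertex 2.556 -2.652 -2.661
vertex 2.255 -3.298 -1.633
endloop
endfacet
facet normal 0.653 -0.413 0.635
outer loop
vertex 4.218 -3.612 -2.016
vertex 3.281 -3.892 -1.235
vertex 3.624 -4.708 -2.119
endloop
endfacet
facet normal -0.467 -0.234 0.853
outer loop
vertex 3.281 -3.892 -1.235
vertex 2.255 -3.298 -1.633
vertex 2.411 -4.515 -1.882
endloop
endfacet
facet normal -0.880 0.473 0.040
outer loop
vertex 2.255 -3.298 -1.633
vertex 2.556 -2.652 -2.661
vertex 1.962 -3.748 -2.764
endloop
endfacet
facet normal -0.017 0.731 -0.682
outer loop
vertex 2.556 -2.652 -2.661
vertex 3.769 -2.845 -2.898
vertex 2.899 -3.468 -3.545
endloop
endfacet
facet normal 0.931 0.184 -0.314
outer loop
vertex 3.769 -2.845 -2.898
vertex 4.218 -3.612 -2.016
vertex 3.925 -4.062 -3.147
endloop
endfacet
facet normal -0.150 -0.988 0.037
outer loop
vertex 2.809 -4.62 -3.064
vertex 3.624 -4.708 -2.119
vertex 2.411 -4.515 -1.882
endloop
endfacet
facet normal -0.736 -0.650 -0.190
outer loop
vertex 2.809 -4.62 -3.064
vertex 2.411 -4.515 -1.882
vertex 1.962 -3.748 -2.764
endloop
endfacet
facet normal -0.564 -0.280 -0.777
outer loop
vertex 2.809 -4.62 -3.064
vertex 1.962 -3.748 -2.764
vertex 2.899 -3.468 -3.545
endloop
endfacet
facet normal 0.128 -0.391 -0.912
outer loop
vertex 2.809 -4.62 -3.064
vertex 2.899 -3.468 -3.545
vertex 3.925 -4.062 -3.147
endloop
endfacet
facet normal 0.384 -0.828 -0.408
outer loop
vertex 2.809 -4.62 -3.064
vertex 3.925 -4.062 -3.147
vertex 3.624 -4.708 -2.119
endloop
endfacet
facet normal 0.017 -0.731 0.682
outer loop
vertex 2.411 -4.515 -1.882
vertex 3.624 -4.708 -2.119
vertex 3.281 -3.892 -1.235
endloop
endfacet
facet normal -0.931 -0.184 0.314
outer loop
vertex 1.962 -3.748 -2.764
vertex 2.411 -4.515 -1.882
vertex 2.255 -3.298 -1.633
endloop
endfacet
facet normal -0.653 0.413 -0.635
outer loop
vertex 2.899 -3.468 -3.545
vertex 1.962 -3.748 -2.764
vertex 2.556 -2.652 -2.661
endloop
endfacet
facet normal 0.467 0.234 -0.853
outer loop
vertex 3.925 -4.062 -3.147
vertex 2.899 -3.468 -3.545
vertex 3.769 -2.845 -2.898
endloop
endfacet
facet normal 0.880 -0.473 -0.040
outer loop
vertex 3.624 -4.708 -2.119
vertex 3.925 -4.062 -3.147
vertex 4.218 -3.612 -2.016
endloop
endfacet

endsolid


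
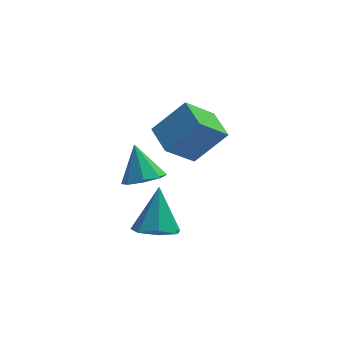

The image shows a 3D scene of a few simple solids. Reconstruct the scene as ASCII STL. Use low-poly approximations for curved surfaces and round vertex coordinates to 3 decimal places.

solid 
facet normal -0.141 -0.571 -0.809
outer loop
vertex -2.983 -3.242 -0.361
vertex -3.42 -3.975 0.233
vertex -3.876 -3.176 -0.252
endloop
endfacet
facet normal 0.048 0.979 -0.199
outer loop
vertex -2.983 -3.242 -0.361
vertex -3.876 -3.176 -0.252
vertex -3.12 -2.765 1.947
endloop
endfacet
facet normal -0.141 -0.571 -0.808
outer loop
vertex -3.876 -3.176 -0.252
vertex -3.42 -3.975 0.233
vertex -4.426 -3.712 0.223
endloop
endfacet
facet normal -0.656 0.749 0.086
outer loop
vertex -3.876 -3.176 -0.252
vertex -4.426 -3.712 0.223
vertex -3.12 -2.765 1.947
endloop
endfacet
facet normal -0.141 -0.571 -0.809
outer loop
vertex -4.426 -3.712 0.223
vertex -3.42 -3.975 0.233
vertex -4.218 -4.446 0.705
endloop
endfacet
facet normal -0.823 0.130 0.553
outer loop
vertex -4.426 -3.712 0.223
vertex -4.218 -4.446 0.705
vertex -3.12 -2.765 1.947
endloop
endfacet
facet normal -0.142 -0.570 -0.809
outer loop
vertex -4.218 -4.446 0.705
vertex -3.42 -3.975 0.233
vertex -3.409 -4.826 0.831
endloop
endfacet
facet normal -0.327 -0.414 0.849
outer loop
vertex -4.218 -4.446 0.705
vertex -3.409 -4.826 0.831
vertex -3.12 -2.765 1.947
endloop
endfacet
facet normal -0.141 -0.570 -0.809
outer loop
vertex -3.409 -4.826 0.831
vertex -3.42 -3.975 0.233
vertex -2.608 -4.565 0.507
endloop
endfacet
facet normal 0.458 -0.472 0.753
outer loop
vertex -3.409 -4.826 0.831
vertex -2.608 -4.565 0.507
vertex -3.12 -2.765 1.947
endloop
endfacet
facet normal -0.141 -0.570 -0.809
outer loop
vertex -2.608 -4.565 0.507
vertex -3.42 -3.975 0.233
vertex -2.418 -3.86 -0.023
endloop
endfacet
facet normal 0.942 -0.001 0.336
outer loop
vertex -2.608 -4.565 0.507
vertex -2.418 -3.86 -0.023
vertex -3.12 -2.765 1.947
endloop
endfacet
facet normal -0.141 -0.571 -0.809
outer loop
vertex -2.418 -3.86 -0.023
vertex -3.42 -3.975 0.233
vertex -2.983 -3.242 -0.361
endloop
endfacet
facet normal 0.759 0.645 -0.088
outer loop
vertex -2.418 -3.86 -0.023
vertex -2.983 -3.242 -0.361
vertex -3.12 -2.765 1.947
endloop
endfacet
facet normal -0.716 -0.110 -0.690
outer loop
vertex -2.809 -2.319 3.907
vertex -3.19 -0.931 4.081
vertex -1.528 -1.791 2.493
endloop
endfacet
facet normal 0.263 -0.957 -0.119
outer loop
vertex -0.09 -1.569 3.879
vertex -2.809 -2.319 3.907
vertex -1.528 -1.791 2.493
endloop
endfacet
facet normal -0.716 -0.110 -0.690
outer loop
vertex -1.528 -1.791 2.493
vertex -3.19 -0.931 4.081
vertex -1.909 -0.403 2.667
endloop
endfacet
facet normal 0.647 0.267 -0.714
outer loop
vertex -1.909 -0.403 2.667
vertex -0.09 -1.569 3.879
vertex -1.528 -1.791 2.493
endloop
endfacet
facet normal -0.647 -0.267 0.714
outer loop
vertex -2.809 -2.319 3.907
vertex -1.752 -0.709 5.467
vertex -3.19 -0.931 4.081
endloop
endfacet
facet normal 0.263 -0.957 -0.119
outer loop
vertex -1.371 -2.097 5.293
vertex -2.809 -2.319 3.907
vertex -0.09 -1.569 3.879
endloop
endfacet
facet normal -0.647 -0.267 0.714
outer loop
vertex -1.371 -2.097 5.293
vertex -1.752 -0.709 5.467
vertex -2.809 -2.319 3.907
endloop
endfacet
facet normal -0.263 0.957 0.119
outer loop
vertex -3.19 -0.931 4.081
vertex -1.752 -0.709 5.467
vertex -1.909 -0.403 2.667
endloop
endfacet
facet normal 0.647 0.267 -0.714
outer loop
vertex -0.471 -0.181 4.053
vertex -0.09 -1.569 3.879
vertex -1.909 -0.403 2.667
endloop
endfacet
facet normal -0.263 0.957 0.119
outer loop
vertex -1.909 -0.403 2.667
vertex -1.752 -0.709 5.467
vertex -0.471 -0.181 4.053
endloop
endfacet
facet normal 0.716 0.110 0.690
outer loop
vertex -0.471 -0.181 4.053
vertex -1.371 -2.097 5.293
vertex -0.09 -1.569 3.879
endloop
endfacet
facet normal 0.716 0.110 0.690
outer loop
vertex -1.752 -0.709 5.467
vertex -1.371 -2.097 5.293
vertex -0.471 -0.181 4.053
endloop
endfacet
facet normal 0.151 -0.613 -0.775
outer loop
vertex -2.349 0.574 -0.679
vertex -3.342 0.559 -0.86
vertex -2.57 1.133 -1.164
endloop
endfacet
facet normal 0.775 0.560 0.293
outer loop
vertex -2.349 0.574 -0.679
vertex -2.57 1.133 -1.164
vertex -3.618 1.681 0.56
endloop
endfacet
facet normal 0.151 -0.613 -0.775
outer loop
vertex -2.57 1.133 -1.164
vertex -3.342 0.559 -0.86
vertex -3.243 1.356 -1.471
endloop
endfacet
facet normal 0.348 0.934 -0.085
outer loop
vertex -2.57 1.133 -1.164
vertex -3.243 1.356 -1.471
vertex -3.618 1.681 0.56
endloop
endfacet
facet normal 0.150 -0.613 -0.775
outer loop
vertex -3.243 1.356 -1.471
vertex -3.342 0.559 -0.86
vertex -3.975 1.112 -1.42
endloop
endfacet
facet normal -0.322 0.924 -0.207
outer loop
vertex -3.243 1.356 -1.471
vertex -3.975 1.112 -1.42
vertex -3.618 1.681 0.56
endloop
endfacet
facet normal 0.150 -0.614 -0.775
outer loop
vertex -3.975 1.112 -1.42
vertex -3.342 0.559 -0.86
vertex -4.336 0.544 -1.04
endloop
endfacet
facet normal -0.844 0.536 -0.002
outer loop
vertex -3.975 1.112 -1.42
vertex -4.336 0.544 -1.04
vertex -3.618 1.681 0.56
endloop
endfacet
facet normal 0.150 -0.613 -0.776
outer loop
vertex -4.336 0.544 -1.04
vertex -3.342 0.559 -0.86
vertex -4.115 -0.016 -0.555
endloop
endfacet
facet normal -0.911 -0.003 0.411
outer loop
vertex -4.336 0.544 -1.04
vertex -4.115 -0.016 -0.555
vertex -3.618 1.681 0.56
endloop
endfacet
facet normal 0.150 -0.613 -0.775
outer loop
vertex -4.115 -0.016 -0.555
vertex -3.342 0.559 -0.86
vertex -3.442 -0.239 -0.248
endloop
endfacet
facet normal -0.485 -0.377 0.789
outer loop
vertex -4.115 -0.016 -0.555
vertex -3.442 -0.239 -0.248
vertex -3.618 1.681 0.56
endloop
endfacet
facet normal 0.150 -0.613 -0.775
outer loop
vertex -3.442 -0.239 -0.248
vertex -3.342 0.559 -0.86
vertex -2.71 0.005 -0.299
endloop
endfacet
facet normal 0.186 -0.367 0.912
outer loop
vertex -3.442 -0.239 -0.248
vertex -2.71 0.005 -0.299
vertex -3.618 1.681 0.56
endloop
endfacet
facet normal 0.151 -0.613 -0.775
outer loop
vertex -2.71 0.005 -0.299
vertex -3.342 0.559 -0.86
vertex -2.349 0.574 -0.679
endloop
endfacet
facet normal 0.708 0.022 0.706
outer loop
vertex -2.71 0.005 -0.299
vertex -2.349 0.574 -0.679
vertex -3.618 1.681 0.56
endloop
endfacet

endsolid


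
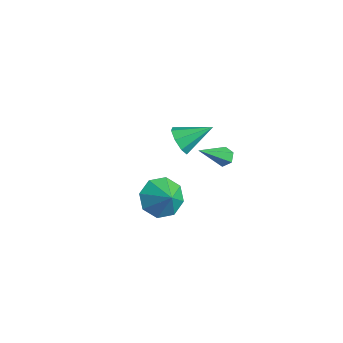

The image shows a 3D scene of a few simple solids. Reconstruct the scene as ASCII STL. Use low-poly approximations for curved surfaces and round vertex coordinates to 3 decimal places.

solid 
facet normal -0.350 -0.815 -0.462
outer loop
vertex -3.185 1.284 -0.941
vertex -3.864 1.326 -0.5
vertex -3.624 1.627 -1.213
endloop
endfacet
facet normal 0.702 0.483 -0.524
outer loop
vertex -3.185 1.284 -0.941
vertex -3.624 1.627 -1.213
vertex -3.256 2.734 0.3
endloop
endfacet
facet normal -0.351 -0.814 -0.462
outer loop
vertex -3.624 1.627 -1.213
vertex -3.864 1.326 -0.5
vertex -4.203 1.794 -1.067
endloop
endfacet
facet normal 0.078 0.795 -0.601
outer loop
vertex -3.624 1.627 -1.213
vertex -4.203 1.794 -1.067
vertex -3.256 2.734 0.3
endloop
endfacet
facet normal -0.351 -0.814 -0.462
outer loop
vertex -4.203 1.794 -1.067
vertex -3.864 1.326 -0.5
vertex -4.583 1.687 -0.59
endloop
endfacet
facet normal -0.509 0.832 -0.219
outer loop
vertex -4.203 1.794 -1.067
vertex -4.583 1.687 -0.59
vertex -3.256 2.734 0.3
endloop
endfacet
facet normal -0.351 -0.814 -0.463
outer loop
vertex -4.583 1.687 -0.59
vertex -3.864 1.326 -0.5
vertex -4.542 1.368 -0.06
endloop
endfacet
facet normal -0.718 0.571 0.399
outer loop
vertex -4.583 1.687 -0.59
vertex -4.542 1.368 -0.06
vertex -3.256 2.734 0.3
endloop
endfacet
facet normal -0.351 -0.814 -0.463
outer loop
vertex -4.542 1.368 -0.06
vertex -3.864 1.326 -0.5
vertex -4.103 1.024 0.212
endloop
endfacet
facet normal -0.424 0.164 0.891
outer loop
vertex -4.542 1.368 -0.06
vertex -4.103 1.024 0.212
vertex -3.256 2.734 0.3
endloop
endfacet
facet normal -0.351 -0.814 -0.463
outer loop
vertex -4.103 1.024 0.212
vertex -3.864 1.326 -0.5
vertex -3.524 0.857 0.067
endloop
endfacet
facet normal 0.200 -0.149 0.969
outer loop
vertex -4.103 1.024 0.212
vertex -3.524 0.857 0.067
vertex -3.256 2.734 0.3
endloop
endfacet
facet normal -0.351 -0.814 -0.463
outer loop
vertex -3.524 0.857 0.067
vertex -3.864 1.326 -0.5
vertex -3.144 0.965 -0.411
endloop
endfacet
facet normal 0.789 -0.185 0.586
outer loop
vertex -3.524 0.857 0.067
vertex -3.144 0.965 -0.411
vertex -3.256 2.734 0.3
endloop
endfacet
facet normal -0.351 -0.814 -0.463
outer loop
vertex -3.144 0.965 -0.411
vertex -3.864 1.326 -0.5
vertex -3.185 1.284 -0.941
endloop
endfacet
facet normal 0.997 0.076 -0.031
outer loop
vertex -3.144 0.965 -0.411
vertex -3.185 1.284 -0.941
vertex -3.256 2.734 0.3
endloop
endfacet
facet normal -0.764 0.034 -0.644
outer loop
vertex 2.476 -2.916 1.673
vertex 1.834 -3.131 2.423
vertex 2.208 -2.282 2.024
endloop
endfacet
facet normal 0.905 0.420 -0.069
outer loop
vertex 2.476 -2.916 1.673
vertex 2.208 -2.282 2.024
vertex 2.706 -3.169 3.157
endloop
endfacet
facet normal -0.764 0.034 -0.644
outer loop
vertex 2.208 -2.282 2.024
vertex 1.834 -3.131 2.423
vertex 1.721 -2.145 2.609
endloop
endfacet
facet normal 0.592 0.740 0.319
outer loop
vertex 2.208 -2.282 2.024
vertex 1.721 -2.145 2.609
vertex 2.706 -3.169 3.157
endloop
endfacet
facet normal -0.765 0.034 -0.644
outer loop
vertex 1.721 -2.145 2.609
vertex 1.834 -3.131 2.423
vertex 1.301 -2.585 3.085
endloop
endfacet
facet normal 0.216 0.614 0.759
outer loop
vertex 1.721 -2.145 2.609
vertex 1.301 -2.585 3.085
vertex 2.706 -3.169 3.157
endloop
endfacet
facet normal -0.765 0.034 -0.644
outer loop
vertex 1.301 -2.585 3.085
vertex 1.834 -3.131 2.423
vertex 1.193 -3.346 3.173
endloop
endfacet
facet normal -0.003 0.115 0.993
outer loop
vertex 1.301 -2.585 3.085
vertex 1.193 -3.346 3.173
vertex 2.706 -3.169 3.157
endloop
endfacet
facet normal -0.764 0.033 -0.644
outer loop
vertex 1.193 -3.346 3.173
vertex 1.834 -3.131 2.423
vertex 1.461 -3.98 2.822
endloop
endfacet
facet normal 0.063 -0.463 0.884
outer loop
vertex 1.193 -3.346 3.173
vertex 1.461 -3.98 2.822
vertex 2.706 -3.169 3.157
endloop
endfacet
facet normal -0.765 0.034 -0.643
outer loop
vertex 1.461 -3.98 2.822
vertex 1.834 -3.131 2.423
vertex 1.947 -4.117 2.237
endloop
endfacet
facet normal 0.376 -0.783 0.496
outer loop
vertex 1.461 -3.98 2.822
vertex 1.947 -4.117 2.237
vertex 2.706 -3.169 3.157
endloop
endfacet
facet normal -0.764 0.034 -0.644
outer loop
vertex 1.947 -4.117 2.237
vertex 1.834 -3.131 2.423
vertex 2.368 -3.676 1.761
endloop
endfacet
facet normal 0.752 -0.657 0.056
outer loop
vertex 1.947 -4.117 2.237
vertex 2.368 -3.676 1.761
vertex 2.706 -3.169 3.157
endloop
endfacet
facet normal -0.764 0.034 -0.644
outer loop
vertex 2.368 -3.676 1.761
vertex 1.834 -3.131 2.423
vertex 2.476 -2.916 1.673
endloop
endfacet
facet normal 0.971 -0.159 -0.178
outer loop
vertex 2.368 -3.676 1.761
vertex 2.476 -2.916 1.673
vertex 2.706 -3.169 3.157
endloop
endfacet
facet normal -0.120 0.723 -0.680
outer loop
vertex -0.058 1.627 0.838
vertex -0.574 1.559 0.857
vertex -0.344 1.898 1.177
endloop
endfacet
facet normal 0.833 0.288 0.473
outer loop
vertex -0.058 1.627 0.838
vertex -0.344 1.898 1.177
vertex -0.326 0.061 2.263
endloop
endfacet
facet normal -0.120 0.723 -0.680
outer loop
vertex -0.344 1.898 1.177
vertex -0.574 1.559 0.857
vertex -0.86 1.83 1.196
endloop
endfacet
facet normal -0.035 0.508 0.860
outer loop
vertex -0.344 1.898 1.177
vertex -0.86 1.83 1.196
vertex -0.326 0.061 2.263
endloop
endfacet
facet normal -0.119 0.724 -0.679
outer loop
vertex -0.86 1.83 1.196
vertex -0.574 1.559 0.857
vertex -1.089 1.491 0.875
endloop
endfacet
facet normal -0.844 0.066 0.532
outer loop
vertex -0.86 1.83 1.196
vertex -1.089 1.491 0.875
vertex -0.326 0.061 2.263
endloop
endfacet
facet normal -0.119 0.724 -0.679
outer loop
vertex -1.089 1.491 0.875
vertex -0.574 1.559 0.857
vertex -0.803 1.22 0.536
endloop
endfacet
facet normal -0.782 -0.596 -0.184
outer loop
vertex -1.089 1.491 0.875
vertex -0.803 1.22 0.536
vertex -0.326 0.061 2.263
endloop
endfacet
facet normal -0.119 0.724 -0.680
outer loop
vertex -0.803 1.22 0.536
vertex -0.574 1.559 0.857
vertex -0.287 1.288 0.518
endloop
endfacet
facet normal 0.088 -0.816 -0.572
outer loop
vertex -0.803 1.22 0.536
vertex -0.287 1.288 0.518
vertex -0.326 0.061 2.263
endloop
endfacet
facet normal -0.120 0.723 -0.680
outer loop
vertex -0.287 1.288 0.518
vertex -0.574 1.559 0.857
vertex -0.058 1.627 0.838
endloop
endfacet
facet normal 0.895 -0.375 -0.243
outer loop
vertex -0.287 1.288 0.518
vertex -0.058 1.627 0.838
vertex -0.326 0.061 2.263
endloop
endfacet

endsolid


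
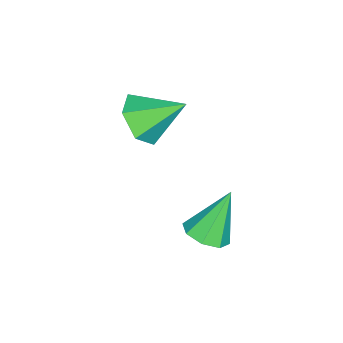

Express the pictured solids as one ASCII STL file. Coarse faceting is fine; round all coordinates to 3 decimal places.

solid 
facet normal 0.248 -0.784 -0.569
outer loop
vertex -0.589 -0.343 2.957
vertex -1.068 -0.065 2.365
vertex -0.29 0.159 2.395
endloop
endfacet
facet normal 0.688 0.320 0.652
outer loop
vertex -0.589 -0.343 2.957
vertex -0.29 0.159 2.395
vertex -1.412 1.025 3.155
endloop
endfacet
facet normal 0.248 -0.785 -0.568
outer loop
vertex -0.29 0.159 2.395
vertex -1.068 -0.065 2.365
vertex -0.769 0.436 1.803
endloop
endfacet
facet normal 0.573 0.815 -0.082
outer loop
vertex -0.29 0.159 2.395
vertex -0.769 0.436 1.803
vertex -1.412 1.025 3.155
endloop
endfacet
facet normal 0.248 -0.785 -0.568
outer loop
vertex -0.769 0.436 1.803
vertex -1.068 -0.065 2.365
vertex -1.546 0.212 1.773
endloop
endfacet
facet normal -0.226 0.849 -0.477
outer loop
vertex -0.769 0.436 1.803
vertex -1.546 0.212 1.773
vertex -1.412 1.025 3.155
endloop
endfacet
facet normal 0.248 -0.785 -0.568
outer loop
vertex -1.546 0.212 1.773
vertex -1.068 -0.065 2.365
vertex -1.846 -0.289 2.335
endloop
endfacet
facet normal -0.911 0.388 -0.140
outer loop
vertex -1.546 0.212 1.773
vertex -1.846 -0.289 2.335
vertex -1.412 1.025 3.155
endloop
endfacet
facet normal 0.248 -0.784 -0.569
outer loop
vertex -1.846 -0.289 2.335
vertex -1.068 -0.065 2.365
vertex -1.367 -0.567 2.927
endloop
endfacet
facet normal -0.797 -0.108 0.594
outer loop
vertex -1.846 -0.289 2.335
vertex -1.367 -0.567 2.927
vertex -1.412 1.025 3.155
endloop
endfacet
facet normal 0.248 -0.784 -0.569
outer loop
vertex -1.367 -0.567 2.927
vertex -1.068 -0.065 2.365
vertex -0.589 -0.343 2.957
endloop
endfacet
facet normal 0.003 -0.142 0.990
outer loop
vertex -1.367 -0.567 2.927
vertex -0.589 -0.343 2.957
vertex -1.412 1.025 3.155
endloop
endfacet
facet normal 0.427 -0.244 -0.871
outer loop
vertex 1.919 3.424 1.603
vertex 1.567 2.914 1.573
vertex 1.508 3.5 1.38
endloop
endfacet
facet normal 0.079 0.979 0.189
outer loop
vertex 1.919 3.424 1.603
vertex 1.508 3.5 1.38
vertex 0.953 3.266 2.827
endloop
endfacet
facet normal 0.426 -0.244 -0.871
outer loop
vertex 1.508 3.5 1.38
vertex 1.567 2.914 1.573
vertex 1.131 3.234 1.27
endloop
endfacet
facet normal -0.559 0.825 -0.081
outer loop
vertex 1.508 3.5 1.38
vertex 1.131 3.234 1.27
vertex 0.953 3.266 2.827
endloop
endfacet
facet normal 0.427 -0.242 -0.871
outer loop
vertex 1.131 3.234 1.27
vertex 1.567 2.914 1.573
vertex 1.01 2.78 1.337
endloop
endfacet
facet normal -0.964 0.240 -0.115
outer loop
vertex 1.131 3.234 1.27
vertex 1.01 2.78 1.337
vertex 0.953 3.266 2.827
endloop
endfacet
facet normal 0.428 -0.244 -0.870
outer loop
vertex 1.01 2.78 1.337
vertex 1.567 2.914 1.573
vertex 1.215 2.405 1.543
endloop
endfacet
facet normal -0.896 -0.431 0.106
outer loop
vertex 1.01 2.78 1.337
vertex 1.215 2.405 1.543
vertex 0.953 3.266 2.827
endloop
endfacet
facet normal 0.428 -0.244 -0.870
outer loop
vertex 1.215 2.405 1.543
vertex 1.567 2.914 1.573
vertex 1.627 2.328 1.767
endloop
endfacet
facet normal -0.396 -0.798 0.454
outer loop
vertex 1.215 2.405 1.543
vertex 1.627 2.328 1.767
vertex 0.953 3.266 2.827
endloop
endfacet
facet normal 0.425 -0.245 -0.871
outer loop
vertex 1.627 2.328 1.767
vertex 1.567 2.914 1.573
vertex 2.004 2.595 1.876
endloop
endfacet
facet normal 0.246 -0.643 0.725
outer loop
vertex 1.627 2.328 1.767
vertex 2.004 2.595 1.876
vertex 0.953 3.266 2.827
endloop
endfacet
facet normal 0.427 -0.242 -0.871
outer loop
vertex 2.004 2.595 1.876
vertex 1.567 2.914 1.573
vertex 2.125 3.049 1.809
endloop
endfacet
facet normal 0.648 -0.061 0.759
outer loop
vertex 2.004 2.595 1.876
vertex 2.125 3.049 1.809
vertex 0.953 3.266 2.827
endloop
endfacet
facet normal 0.427 -0.244 -0.871
outer loop
vertex 2.125 3.049 1.809
vertex 1.567 2.914 1.573
vertex 1.919 3.424 1.603
endloop
endfacet
facet normal 0.580 0.613 0.537
outer loop
vertex 2.125 3.049 1.809
vertex 1.919 3.424 1.603
vertex 0.953 3.266 2.827
endloop
endfacet

endsolid
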